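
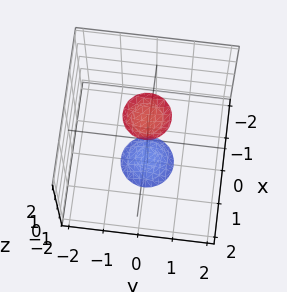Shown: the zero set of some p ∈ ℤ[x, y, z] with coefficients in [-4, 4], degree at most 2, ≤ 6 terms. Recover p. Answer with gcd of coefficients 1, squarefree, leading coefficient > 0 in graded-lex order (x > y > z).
(a) The picture has 2 separate pieces.
(b) Degree: a generic line meets the surface in up to 2 points, so deg p = 2.
(c) Symmetries: every cross-section ⟂ z is a circle, so x, y appear only via x² + y².
(d) Observable constraints: it misses every integer gridline on the x-axis; the surface avoids every integer y-axis point in the box.
(e) These observations pin down the coefficients.

3*x^2 + 3*y^2 - z^2 + 3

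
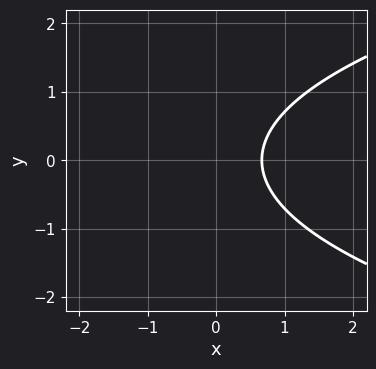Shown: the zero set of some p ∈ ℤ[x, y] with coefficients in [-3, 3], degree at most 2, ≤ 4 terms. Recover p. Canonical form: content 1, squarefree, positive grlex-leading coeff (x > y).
1. deg p = 2.
2. Symmetries: mirror symmetry y ↦ −y ⇒ only even powers of y.
3. Reading off the gridlines: the curve avoids every integer y-axis point in the box.
4. Solving for integer coefficients yields p as stated.

2*y^2 - 3*x + 2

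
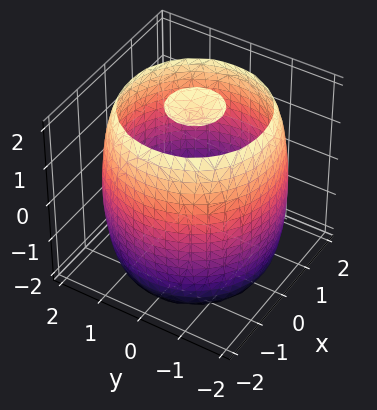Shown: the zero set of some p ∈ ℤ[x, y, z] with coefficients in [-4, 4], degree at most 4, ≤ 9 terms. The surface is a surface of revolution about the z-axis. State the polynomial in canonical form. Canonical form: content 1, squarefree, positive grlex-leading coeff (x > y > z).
I count 3 distinct pieces. They look like related sheets of one shape, so recover p as a whole.
deg p = 4. The shape is more complex than any degree-3 surface.
Symmetries: the surface is invariant under rotation about z: p = q(x² + y², z).
From the axis intercepts and sections: a circular section at z = 0 has radius between 1 and 2.
The integer polynomial consistent with all of this is the stated p.

x^4 + 2*x^2*y^2 + y^4 - 3*x^2 - 3*y^2 + z^2 - 3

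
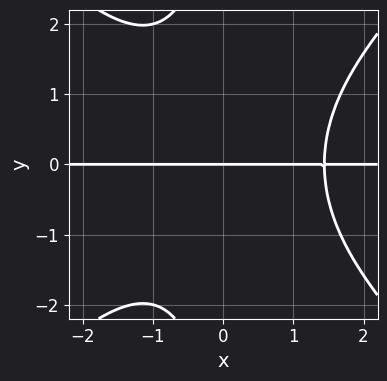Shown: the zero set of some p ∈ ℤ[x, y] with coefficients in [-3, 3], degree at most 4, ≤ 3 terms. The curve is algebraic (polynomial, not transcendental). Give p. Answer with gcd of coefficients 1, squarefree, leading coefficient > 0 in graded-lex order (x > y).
x^3*y - x*y^3 - 3*y

1. Degree: no degree-3 curve has this shape, so deg p = 4.
2. Observable constraints: it meets the y-axis at y = 0 (among the integer gridlines); the visible x-axis segment lies entirely on the curve.
3. These observations pin down the coefficients.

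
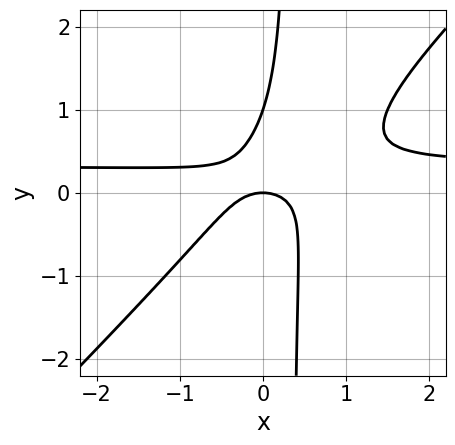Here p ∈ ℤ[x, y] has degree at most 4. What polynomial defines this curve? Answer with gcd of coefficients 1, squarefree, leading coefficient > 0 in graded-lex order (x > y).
First, deg p = 3. A generic line meets the curve in up to 3 points.
Then, against the integer gridlines: among the integer gridlines, it crosses the y-axis at y ∈ {0, 1}; it crosses the x-axis at the gridline x = 0.
Finally, fitting integer coefficients to these (and the overall shape) gives p.

3*x^2*y - 3*x*y^2 - x^2 + y^2 - y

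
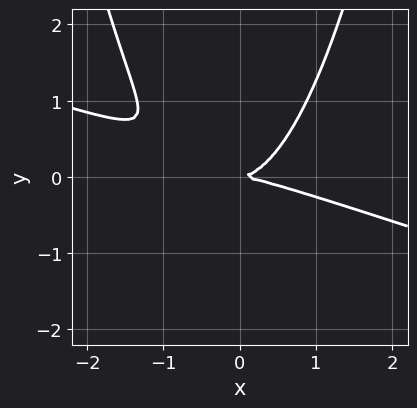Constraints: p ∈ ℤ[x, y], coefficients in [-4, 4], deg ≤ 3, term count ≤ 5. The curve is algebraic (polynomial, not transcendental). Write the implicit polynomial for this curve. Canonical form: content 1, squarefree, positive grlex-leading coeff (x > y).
First, the degree is 3 — no degree-2 curve has this shape.
Next, reading off the gridlines: one y-axis crossing is at y = 0; it meets the x-axis at x = 0 (among the integer gridlines).
Finally, these observations pin down the coefficients.

x^3 + 3*x^2*y - 3*y^2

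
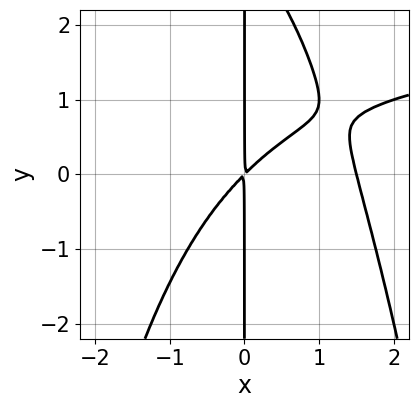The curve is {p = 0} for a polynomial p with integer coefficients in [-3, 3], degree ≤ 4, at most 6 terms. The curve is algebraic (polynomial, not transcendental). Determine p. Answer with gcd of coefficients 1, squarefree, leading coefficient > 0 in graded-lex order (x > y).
x^3*y - 2*x^3 + x*y^2 + 3*x^2 - 3*x*y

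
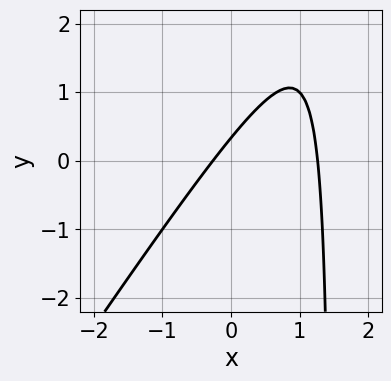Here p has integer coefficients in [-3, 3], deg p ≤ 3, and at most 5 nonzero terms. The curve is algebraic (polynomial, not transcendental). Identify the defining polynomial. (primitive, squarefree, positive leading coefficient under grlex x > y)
3*x^2 - 2*x*y - 3*x + 3*y - 1

deg p = 2.
Solving for integer coefficients yields p as stated.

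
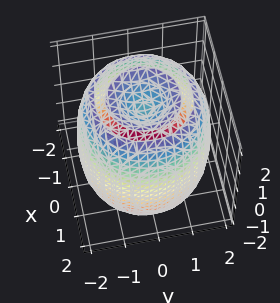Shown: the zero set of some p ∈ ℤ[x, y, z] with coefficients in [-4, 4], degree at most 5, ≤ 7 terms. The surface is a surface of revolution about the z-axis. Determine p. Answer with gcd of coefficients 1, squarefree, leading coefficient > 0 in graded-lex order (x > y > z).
x^4 + 2*x^2*y^2 + y^4 - 3*x^2 - 3*y^2 + z^2 - 2

I count 2 distinct pieces. They look like related sheets of one shape, so recover p as a whole.
deg p = 4. A generic line meets the surface in up to 4 points.
Symmetries: the surface is invariant under rotation about z: p = q(x² + y², z).
From the axis intercepts and sections: a circular section at z = -1 has radius between 1 and 2.
The integer polynomial consistent with all of this is the stated p.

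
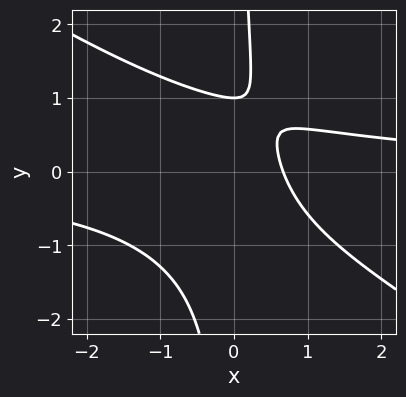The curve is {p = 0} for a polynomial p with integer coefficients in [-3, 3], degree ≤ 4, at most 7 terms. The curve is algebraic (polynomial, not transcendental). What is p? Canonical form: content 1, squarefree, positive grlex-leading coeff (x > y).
2*x^2*y + 3*x*y^2 - 3*x - 2*y + 2

First, deg p = 3. No degree-2 curve has this shape.
Next, from the axis intercepts and sections: one y-axis crossing is at y = 1.
Finally, matching integer coefficients to the picture gives p.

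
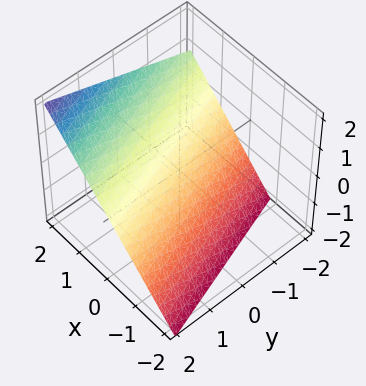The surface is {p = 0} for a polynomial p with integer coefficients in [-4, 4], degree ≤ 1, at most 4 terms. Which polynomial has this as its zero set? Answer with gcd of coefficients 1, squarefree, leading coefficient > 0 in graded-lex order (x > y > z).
3*x + y - 3*z - 2

(a) Degree: every cross-section is a straight line — this is a plane, so deg p = 1.
(b) Checking where it meets the axes: it crosses the y-axis at the gridline y = 2.
(c) Solving for integer coefficients yields p as stated.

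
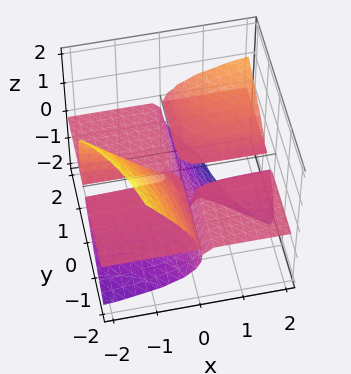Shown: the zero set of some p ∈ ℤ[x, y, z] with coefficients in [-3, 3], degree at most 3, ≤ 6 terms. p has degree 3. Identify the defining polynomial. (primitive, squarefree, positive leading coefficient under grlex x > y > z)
2*x*y*z - 2*x*z^2 - 2*z^3 - z^2

The picture has 2 separate pieces. They look like related sheets of one shape, so recover p as a whole.
Degree: no degree-2 surface has this shape, so deg p = 3.
Observable constraints: every point of the x-axis in the box is on the surface; every point of the y-axis in the box is on the surface.
Together with the visible shape, these determine p as stated.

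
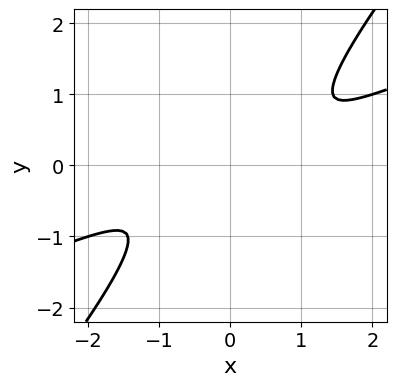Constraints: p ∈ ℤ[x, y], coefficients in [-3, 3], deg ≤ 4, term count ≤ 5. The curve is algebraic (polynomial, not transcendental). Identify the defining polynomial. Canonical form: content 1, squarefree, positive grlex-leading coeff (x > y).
First, the degree is 4 — a generic line meets the curve in up to 4 points.
Finally, putting this together gives p.

x^4 - 2*x^3*y - 3*x*y^3 + 3*y^4 + 3*y^2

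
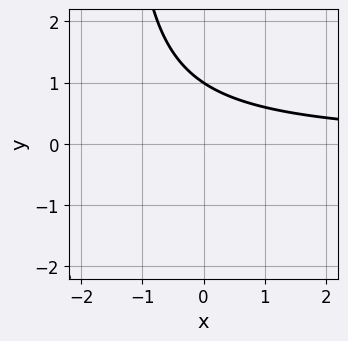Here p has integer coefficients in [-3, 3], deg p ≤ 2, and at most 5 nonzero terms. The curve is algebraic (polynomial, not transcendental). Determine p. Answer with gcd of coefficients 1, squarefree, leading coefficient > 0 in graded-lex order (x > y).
(a) The degree is 2 — the shape is more complex than any degree-1 curve.
(b) Observable constraints: one y-axis crossing is at y = 1; no x-intercept at any integer in the box.
(c) These observations pin down the coefficients.

2*x*y + 3*y - 3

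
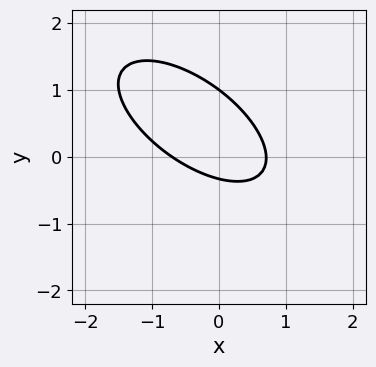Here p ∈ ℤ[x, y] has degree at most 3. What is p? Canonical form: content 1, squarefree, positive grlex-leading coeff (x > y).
(a) The degree is 2 — the shape is more complex than any degree-1 curve.
(b) From the axis intercepts and sections: one y-axis crossing is at y = 1.
(c) The integer polynomial consistent with all of this is the stated p.

2*x^2 + 3*x*y + 3*y^2 - 2*y - 1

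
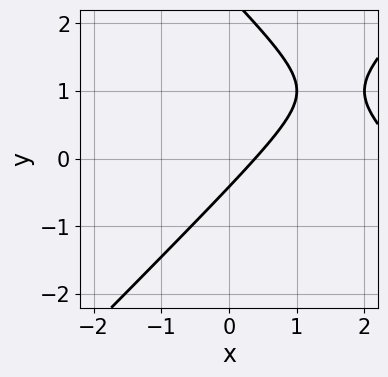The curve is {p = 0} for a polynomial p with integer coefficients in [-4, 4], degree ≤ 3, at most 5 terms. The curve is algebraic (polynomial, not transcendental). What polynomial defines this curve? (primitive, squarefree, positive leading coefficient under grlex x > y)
x^2 - y^2 - 3*x + 2*y + 1

(a) deg p = 2. No degree-1 curve has this shape.
(b) The integer polynomial consistent with all of this is the stated p.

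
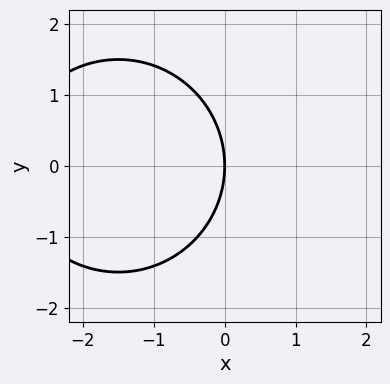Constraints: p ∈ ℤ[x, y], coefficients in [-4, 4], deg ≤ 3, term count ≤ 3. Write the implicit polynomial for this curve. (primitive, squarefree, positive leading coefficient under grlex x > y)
x^2 + y^2 + 3*x

First, deg p = 2. The shape is more complex than any degree-1 curve.
Next, symmetries: mirror symmetry y ↦ −y ⇒ only even powers of y.
Then, from the visible intercepts: one x-axis crossing is at x = 0; it meets the y-axis at y = 0 (among the integer gridlines).
Finally, together with the visible shape, these determine p as stated.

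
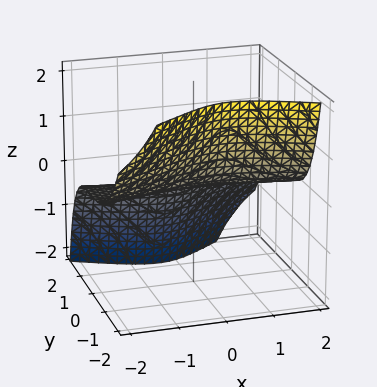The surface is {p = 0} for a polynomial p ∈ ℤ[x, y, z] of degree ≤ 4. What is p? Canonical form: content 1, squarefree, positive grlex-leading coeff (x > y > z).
1. deg p = 3. No degree-2 surface has this shape.
2. Checking where it meets the axes: every point of the x-axis in the box is on the surface; it crosses the z-axis at the gridline z = 0; it crosses the y-axis at the gridline y = 0.
3. Fitting integer coefficients to these (and the overall shape) gives p.

3*x^2*z + 2*x*y*z + 3*y^3 + 3*z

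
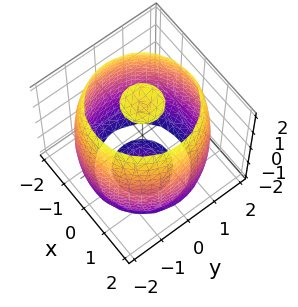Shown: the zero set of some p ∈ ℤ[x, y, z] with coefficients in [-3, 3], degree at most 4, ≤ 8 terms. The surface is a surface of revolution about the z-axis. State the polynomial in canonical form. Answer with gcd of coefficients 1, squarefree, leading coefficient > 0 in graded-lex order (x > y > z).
x^4 + 2*x^2*y^2 + y^4 - 3*x^2 - 3*y^2 + z^2 - 3

1. The picture has 3 separate pieces.
2. The degree is 4 — a generic line meets the surface in up to 4 points.
3. Symmetry: every cross-section ⟂ z is a circle, so x, y appear only via x² + y².
4. Checking where it meets the axes: a circular section at z = 0 has radius between 1 and 2.
5. The integer polynomial consistent with all of this is the stated p.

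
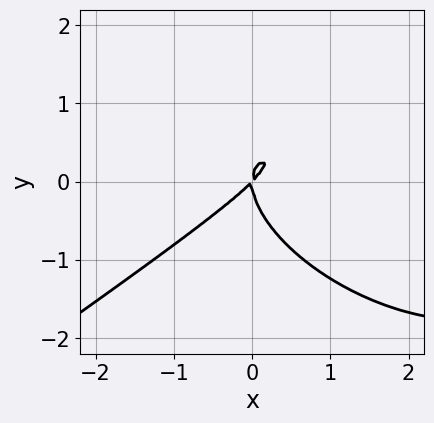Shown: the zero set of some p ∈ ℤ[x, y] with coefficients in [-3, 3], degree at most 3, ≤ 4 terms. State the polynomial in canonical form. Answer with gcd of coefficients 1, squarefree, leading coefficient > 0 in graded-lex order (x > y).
First, degree: a generic line meets the curve in up to 3 points, so deg p = 3.
Next, against the integer gridlines: it meets the x-axis at x = 0 (among the integer gridlines); one y-axis crossing is at y = 0.
Finally, these observations pin down the coefficients.

x^3 - 3*y^3 - 3*x^2 + 3*x*y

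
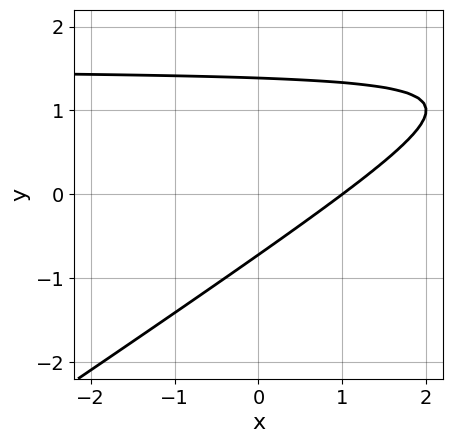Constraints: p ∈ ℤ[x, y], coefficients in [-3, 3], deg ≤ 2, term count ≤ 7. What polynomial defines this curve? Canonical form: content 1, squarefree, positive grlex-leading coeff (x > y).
(a) deg p = 2. The shape is more complex than any degree-1 curve.
(b) Reading off the gridlines: it meets the x-axis at x = 1 (among the integer gridlines).
(c) These observations pin down the coefficients.

2*x*y - 3*y^2 - 3*x + 2*y + 3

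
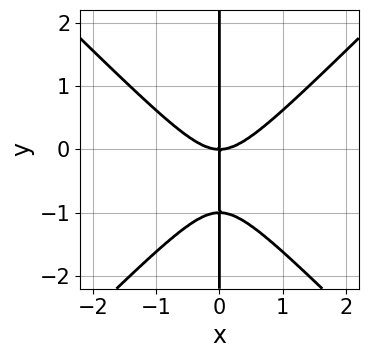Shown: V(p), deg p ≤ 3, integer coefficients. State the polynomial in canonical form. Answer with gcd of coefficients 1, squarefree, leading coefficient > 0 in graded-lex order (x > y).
x^3 - x*y^2 - x*y

Degree: no degree-2 curve has this shape, so deg p = 3.
Observable constraints: the visible y-axis segment lies entirely on the curve; it crosses the x-axis at the gridline x = 0.
The integer polynomial consistent with all of this is the stated p.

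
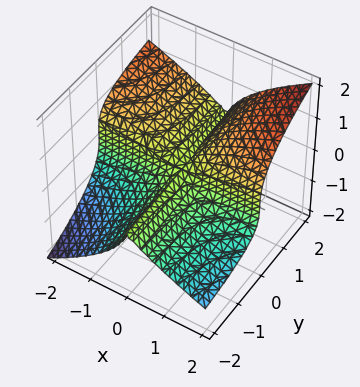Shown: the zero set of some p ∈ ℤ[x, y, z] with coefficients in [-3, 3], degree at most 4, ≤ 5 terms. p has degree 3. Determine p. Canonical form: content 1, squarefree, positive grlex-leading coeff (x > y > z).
x^2*y + x*y*z - 2*z^3

Degree: a generic line meets the surface in up to 3 points, so deg p = 3.
From the visible intercepts: it crosses the z-axis at the gridline z = 0; every point of the x-axis in the box is on the surface; every point of the y-axis in the box is on the surface.
These observations pin down the coefficients.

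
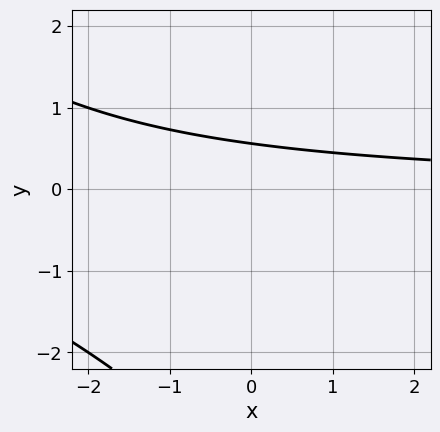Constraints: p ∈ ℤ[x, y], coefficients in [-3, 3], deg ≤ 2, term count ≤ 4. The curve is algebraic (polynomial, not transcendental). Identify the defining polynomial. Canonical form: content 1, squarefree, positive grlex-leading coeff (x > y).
First, deg p = 2. No degree-1 curve has this shape.
Next, against the integer gridlines: no x-intercept at any integer in the box.
Finally, together with the visible shape, these determine p as stated.

x*y + y^2 + 3*y - 2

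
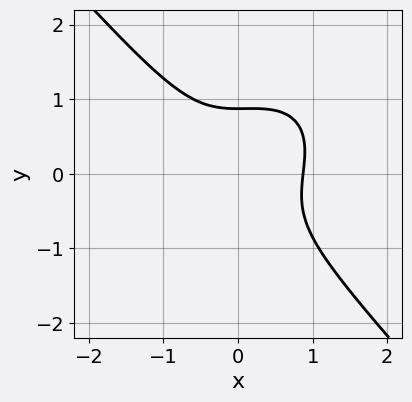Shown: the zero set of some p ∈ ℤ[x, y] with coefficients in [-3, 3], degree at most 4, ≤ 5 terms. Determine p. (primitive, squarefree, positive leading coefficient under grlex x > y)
3*x^3 - x^2*y + 3*y^3 - 2

(a) The degree is 3 — the shape is more complex than any degree-2 curve.
(b) Matching integer coefficients to the picture gives p.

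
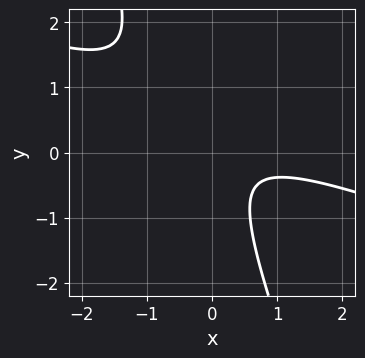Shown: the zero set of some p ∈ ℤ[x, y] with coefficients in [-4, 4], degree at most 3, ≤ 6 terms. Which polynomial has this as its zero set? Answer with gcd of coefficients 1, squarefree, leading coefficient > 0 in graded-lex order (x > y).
First, deg p = 2.
Next, from the visible intercepts: no x-intercept at any integer in the box; no y-intercept at any integer in the box.
Finally, fitting integer coefficients to these (and the overall shape) gives p.

x^2 + 3*x*y + y^2 - x + 1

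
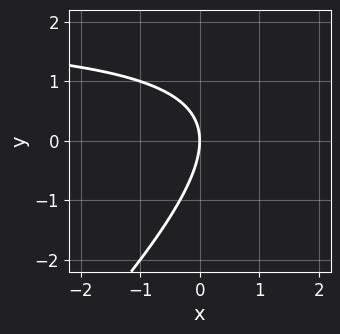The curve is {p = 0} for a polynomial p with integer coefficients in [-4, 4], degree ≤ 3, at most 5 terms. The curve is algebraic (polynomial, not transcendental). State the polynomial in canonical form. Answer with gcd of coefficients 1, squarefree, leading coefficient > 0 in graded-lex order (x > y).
x*y - y^2 - 2*x

Degree: the shape is more complex than any degree-1 curve, so deg p = 2.
Reading off the gridlines: it meets the y-axis at y = 0 (among the integer gridlines); it meets the x-axis at x = 0 (among the integer gridlines).
These observations pin down the coefficients.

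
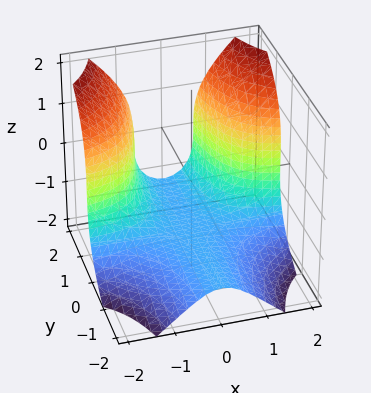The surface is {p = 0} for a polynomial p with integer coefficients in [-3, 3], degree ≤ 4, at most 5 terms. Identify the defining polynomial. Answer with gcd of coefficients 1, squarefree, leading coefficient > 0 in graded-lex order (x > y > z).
2*x^2*y - z^3 - 2

First, deg p = 3. A generic line meets the surface in up to 3 points.
Next, reading off the gridlines: it misses every integer gridline on the x-axis; no y-intercept at any integer in the box.
Finally, the integer polynomial consistent with all of this is the stated p.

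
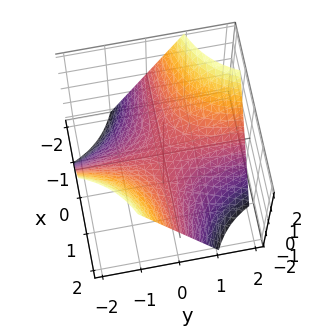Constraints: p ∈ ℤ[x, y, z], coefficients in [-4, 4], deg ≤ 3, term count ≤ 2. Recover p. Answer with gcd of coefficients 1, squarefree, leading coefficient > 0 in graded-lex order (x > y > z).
The degree is 2 — a hyperbolic paraboloid; a quadric.
From the visible intercepts: every point of the y-axis in the box is on the surface; every point of the x-axis in the box is on the surface; it meets the z-axis at z = 0 (among the integer gridlines).
The integer polynomial consistent with all of this is the stated p.

x*y + z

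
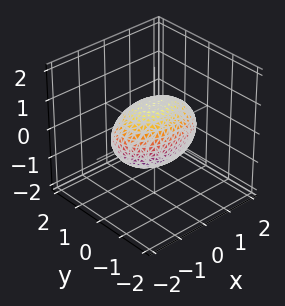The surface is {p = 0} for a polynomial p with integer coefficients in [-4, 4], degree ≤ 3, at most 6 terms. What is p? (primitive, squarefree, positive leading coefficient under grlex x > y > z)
x^2 + 2*y^2 + 2*z^2 - 2

1. The degree is 2 — bounded and convex; a quadric.
2. Symmetries: it's symmetric under z → −z, forcing even powers of z; mirror symmetry x ↦ −x ⇒ only even powers of x; it's symmetric under y → −y, forcing even powers of y.
3. From the axis intercepts and sections: the z-axis gridline crossings are at z ∈ {-1, 1}; among the integer gridlines, it crosses the y-axis at y ∈ {-1, 1}.
4. Matching integer coefficients to the picture gives p.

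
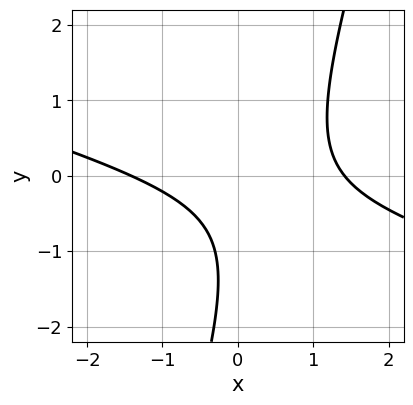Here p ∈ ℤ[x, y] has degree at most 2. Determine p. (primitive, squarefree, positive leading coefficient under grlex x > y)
x^2 + 3*x*y - y^2 - 2*y - 2

First, degree: no degree-1 curve has this shape, so deg p = 2.
Then, against the integer gridlines: the curve avoids every integer y-axis point in the box.
Finally, the integer polynomial consistent with all of this is the stated p.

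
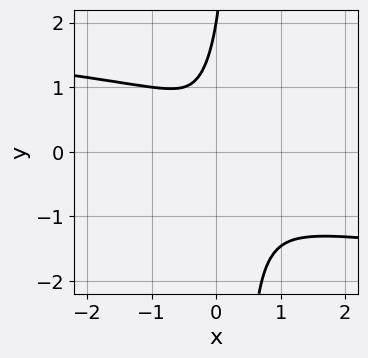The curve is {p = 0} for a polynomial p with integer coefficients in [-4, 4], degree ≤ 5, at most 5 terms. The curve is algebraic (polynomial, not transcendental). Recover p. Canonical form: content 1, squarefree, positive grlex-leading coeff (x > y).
3*x*y^3 - y^3 + 2*x^2 + 2*y^2

deg p = 4.
Checking where it meets the axes: it meets the y-axis at y = 2 (among the integer gridlines).
Fitting integer coefficients to these (and the overall shape) gives p.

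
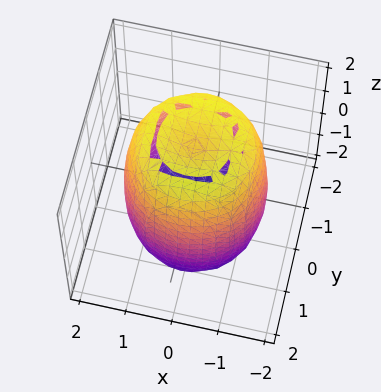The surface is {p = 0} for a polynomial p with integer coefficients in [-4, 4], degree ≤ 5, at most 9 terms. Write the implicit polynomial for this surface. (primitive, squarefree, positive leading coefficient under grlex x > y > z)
2*x^4 + 4*x^2*y^2 + 2*y^4 - 3*x^2 - 3*y^2 + z^2 - 3

deg p = 4. A generic line meets the surface in up to 4 points.
Symmetries: rotational symmetry about the z-axis ⇒ p depends on x, y only through x² + y².
Reading off the gridlines: a circular section at z = -2 has radius between 0 and 1.
Together with the visible shape, these determine p as stated.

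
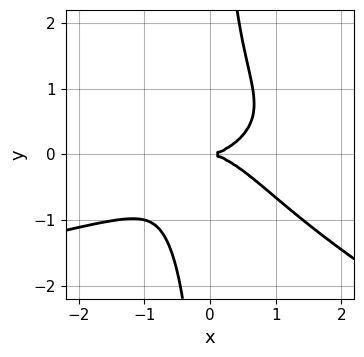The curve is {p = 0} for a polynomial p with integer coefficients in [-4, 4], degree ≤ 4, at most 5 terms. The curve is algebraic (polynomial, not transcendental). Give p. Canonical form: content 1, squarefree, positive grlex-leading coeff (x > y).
deg p = 4.
Checking where it meets the axes: it crosses the y-axis at the gridline y = 0; it meets the x-axis at x = 0 (among the integer gridlines).
Matching integer coefficients to the picture gives p.

x^2*y^2 + 2*x*y^3 + x^3 - 2*y^2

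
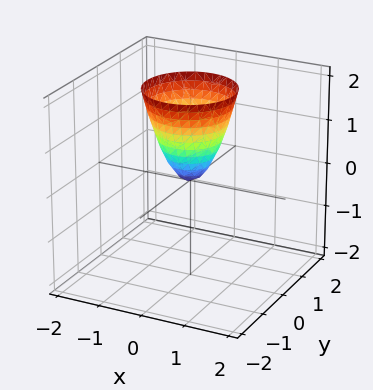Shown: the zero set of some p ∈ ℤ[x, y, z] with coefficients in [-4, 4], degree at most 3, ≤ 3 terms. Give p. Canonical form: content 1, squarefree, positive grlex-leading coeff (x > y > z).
2*x^2 + 2*y^2 - z

1. Degree: a paraboloid; a quadric, so deg p = 2.
2. By symmetry, every cross-section ⟂ z is a circle, so x, y appear only via x² + y².
3. From the visible intercepts: one x-axis crossing is at x = 0; a circular section at z = 2 has radius exactly 1; one y-axis crossing is at y = 0; one z-axis crossing is at z = 0.
4. The integer polynomial consistent with all of this is the stated p.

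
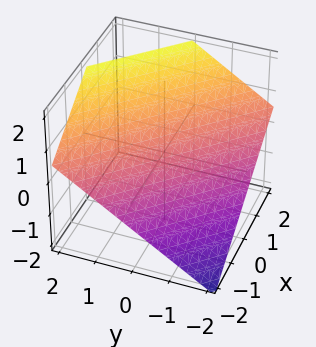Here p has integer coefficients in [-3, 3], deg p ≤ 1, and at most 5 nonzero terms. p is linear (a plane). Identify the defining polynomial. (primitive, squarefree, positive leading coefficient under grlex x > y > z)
1. deg p = 1.
2. Checking where it meets the axes: it crosses the x-axis at the gridline x = -1; it crosses the y-axis at the gridline y = -1.
3. Matching integer coefficients to the picture gives p.

2*x + 2*y - 3*z + 2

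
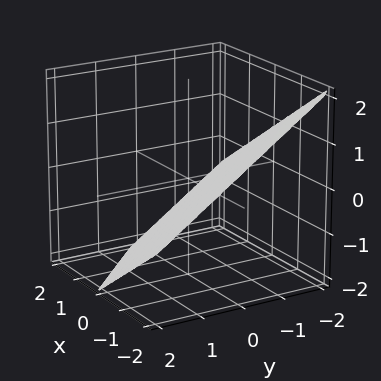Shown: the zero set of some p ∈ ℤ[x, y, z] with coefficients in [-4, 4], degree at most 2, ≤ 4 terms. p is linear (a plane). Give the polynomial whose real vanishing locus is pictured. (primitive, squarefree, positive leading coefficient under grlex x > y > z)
2*x + 2*y + 3*z + 2

First, degree: every cross-section is a straight line — this is a plane, so deg p = 1.
Then, from the visible intercepts: one y-axis crossing is at y = -1; it meets the x-axis at x = -1 (among the integer gridlines).
Finally, matching integer coefficients to the picture gives p.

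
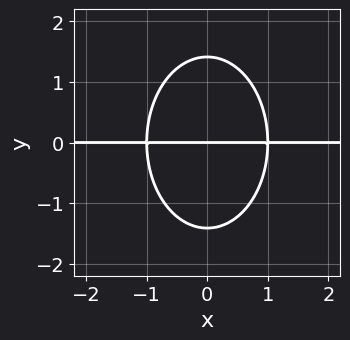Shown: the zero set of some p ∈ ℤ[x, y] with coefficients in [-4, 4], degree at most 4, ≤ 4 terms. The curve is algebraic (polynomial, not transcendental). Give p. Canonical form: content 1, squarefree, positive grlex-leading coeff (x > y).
2*x^2*y + y^3 - 2*y

Degree: the shape is more complex than any degree-2 curve, so deg p = 3.
Symmetries: mirror symmetry x ↦ −x ⇒ only even powers of x.
Checking where it meets the axes: the visible x-axis segment lies entirely on the curve; it crosses the y-axis at the gridline y = 0.
Assembling these constraints gives the stated polynomial.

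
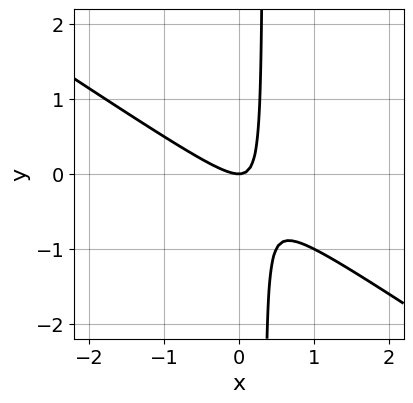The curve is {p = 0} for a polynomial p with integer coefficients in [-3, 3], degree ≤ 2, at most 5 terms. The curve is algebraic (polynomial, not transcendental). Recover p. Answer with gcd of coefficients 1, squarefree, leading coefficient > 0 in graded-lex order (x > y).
First, deg p = 2.
Next, from the visible intercepts: it crosses the y-axis at the gridline y = 0; it meets the x-axis at x = 0 (among the integer gridlines).
Finally, fitting integer coefficients to these (and the overall shape) gives p.

2*x^2 + 3*x*y - y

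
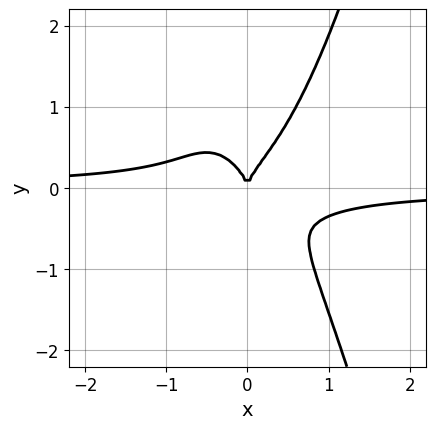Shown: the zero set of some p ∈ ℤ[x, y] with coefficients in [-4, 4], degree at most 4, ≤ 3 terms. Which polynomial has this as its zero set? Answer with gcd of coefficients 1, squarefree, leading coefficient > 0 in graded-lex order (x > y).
The degree is 4 — a generic line meets the curve in up to 4 points.
Against the integer gridlines: it crosses the x-axis at the gridline x = 0; it crosses the y-axis at the gridline y = 0.
These observations pin down the coefficients.

3*x^3*y - y^3 + x^2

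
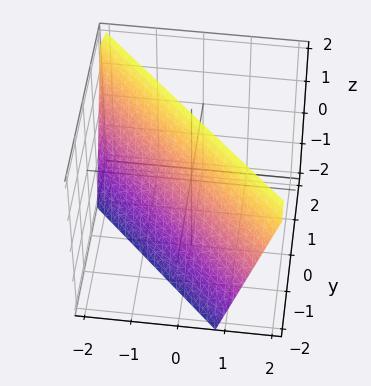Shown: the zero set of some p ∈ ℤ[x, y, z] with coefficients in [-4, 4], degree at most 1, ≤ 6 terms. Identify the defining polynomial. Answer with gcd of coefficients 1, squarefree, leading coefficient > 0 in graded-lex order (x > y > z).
1. The degree is 1 — every cross-section is a straight line — this is a plane.
2. Reading off the gridlines: it meets the z-axis at z = 2 (among the integer gridlines).
3. Assembling these constraints gives the stated polynomial.

3*x + 3*y - z + 2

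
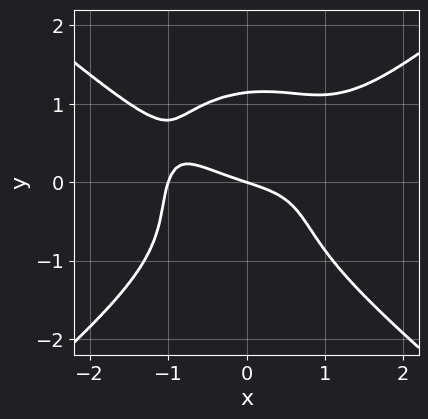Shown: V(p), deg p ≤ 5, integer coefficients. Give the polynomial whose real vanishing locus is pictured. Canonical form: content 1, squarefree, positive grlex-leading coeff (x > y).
x^4 - 2*y^4 - 2*x^2*y + x + 3*y

1. Degree: no degree-3 curve has this shape, so deg p = 4.
2. Against the integer gridlines: one y-axis crossing is at y = 0; among the integer gridlines, it crosses the x-axis at x ∈ {-1, 0}.
3. The integer polynomial consistent with all of this is the stated p.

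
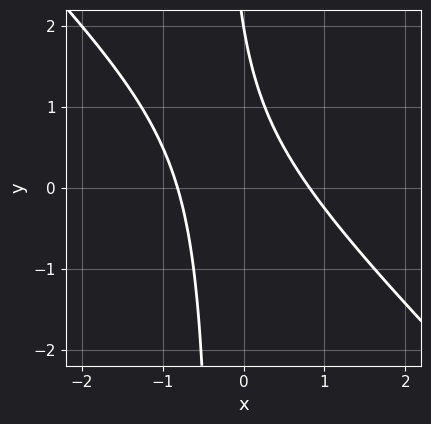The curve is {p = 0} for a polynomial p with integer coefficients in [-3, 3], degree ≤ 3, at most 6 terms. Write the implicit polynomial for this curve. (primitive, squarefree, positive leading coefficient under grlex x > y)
(a) The degree is 2 — a generic line meets the curve in up to 2 points.
(b) From the visible intercepts: one y-axis crossing is at y = 2.
(c) Putting this together gives p.

3*x^2 + 3*x*y + y - 2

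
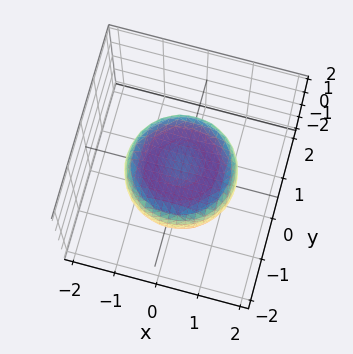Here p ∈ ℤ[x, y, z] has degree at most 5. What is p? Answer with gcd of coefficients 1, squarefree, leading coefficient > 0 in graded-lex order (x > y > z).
x^4 + 2*x^2*y^2 + y^4 - x^2 - y^2 + 2*z^2 - 1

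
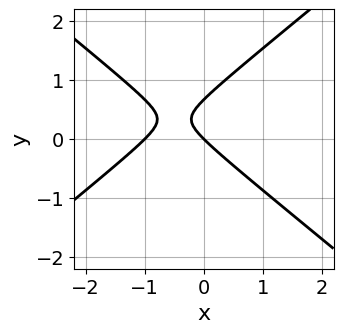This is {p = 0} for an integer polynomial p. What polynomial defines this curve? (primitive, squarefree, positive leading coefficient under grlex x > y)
2*x^2 - 3*y^2 + 2*x + 2*y

Degree: a generic line meets the curve in up to 2 points, so deg p = 2.
Checking where it meets the axes: among the integer gridlines, it crosses the x-axis at x ∈ {-1, 0}; one y-axis crossing is at y = 0.
Solving for integer coefficients yields p as stated.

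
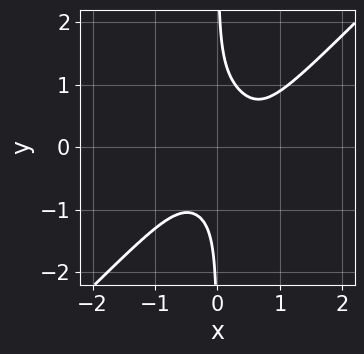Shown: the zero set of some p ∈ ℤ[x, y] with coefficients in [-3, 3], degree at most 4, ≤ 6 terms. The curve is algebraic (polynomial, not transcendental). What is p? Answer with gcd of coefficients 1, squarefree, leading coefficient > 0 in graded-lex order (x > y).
The degree is 4 — no degree-3 curve has this shape.
Checking where it meets the axes: it misses every integer gridline on the y-axis; no x-intercept at any integer in the box.
Assembling these constraints gives the stated polynomial.

3*x^4 - 3*x*y^3 - 2*x^2*y + 1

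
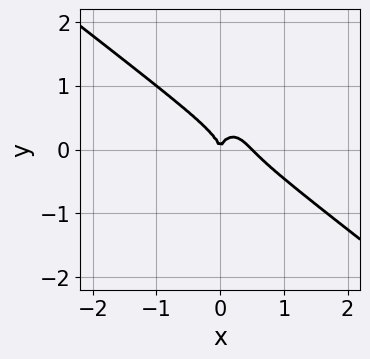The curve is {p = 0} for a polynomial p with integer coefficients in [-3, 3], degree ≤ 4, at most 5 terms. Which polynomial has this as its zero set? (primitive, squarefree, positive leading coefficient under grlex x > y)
(a) Degree: the shape is more complex than any degree-2 curve, so deg p = 3.
(b) From the visible intercepts: it crosses the x-axis at the gridline x = 0; it crosses the y-axis at the gridline y = 0.
(c) Putting this together gives p.

2*x^3 + 2*x^2*y + y^3 - x^2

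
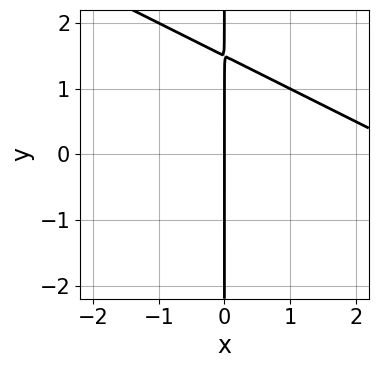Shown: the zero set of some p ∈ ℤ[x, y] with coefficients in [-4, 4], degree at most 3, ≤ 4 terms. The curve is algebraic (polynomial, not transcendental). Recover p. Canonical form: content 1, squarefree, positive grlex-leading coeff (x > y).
First, the degree is 2 — no degree-1 curve has this shape.
Then, from the axis intercepts and sections: it meets the x-axis at x = 0 (among the integer gridlines); every point of the y-axis in the box is on the curve.
Finally, these observations pin down the coefficients.

x^2 + 2*x*y - 3*x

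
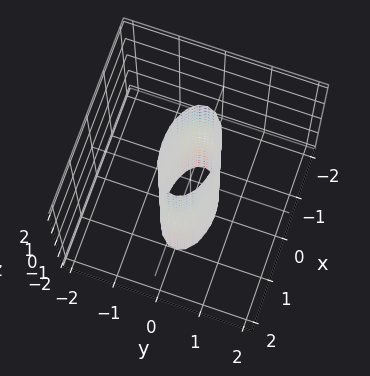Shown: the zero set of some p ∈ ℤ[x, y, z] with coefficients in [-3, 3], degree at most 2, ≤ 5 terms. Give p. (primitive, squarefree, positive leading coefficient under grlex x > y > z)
x^2 + 3*y^2 - 1

First, the degree is 2 — a cylinder; a quadric.
Next, symmetries: the x ↦ −x reflection is a symmetry, so x appears only in even powers; it's symmetric under y → −y, forcing even powers of y; the z ↦ −z reflection is a symmetry, so z appears only in even powers.
Then, from the visible intercepts: the x-axis gridline crossings are at x ∈ {-1, 1}; no z-intercept at any integer in the box.
Finally, the integer polynomial consistent with all of this is the stated p.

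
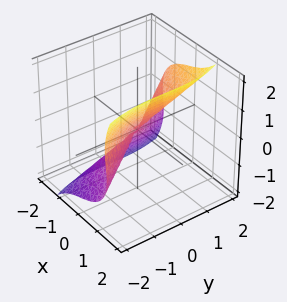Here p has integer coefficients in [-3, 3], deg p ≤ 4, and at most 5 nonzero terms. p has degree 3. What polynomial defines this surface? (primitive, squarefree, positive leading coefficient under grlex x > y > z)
(a) The degree is 3 — no degree-2 surface has this shape.
(b) Observable constraints: it crosses the z-axis at the gridline z = 0; one y-axis crossing is at y = 0; it crosses the x-axis at the gridline x = 0.
(c) Fitting integer coefficients to these (and the overall shape) gives p.

3*x^3 + 3*x*z^2 + y^3 - 3*z^3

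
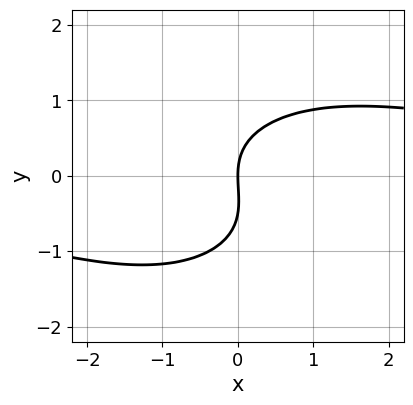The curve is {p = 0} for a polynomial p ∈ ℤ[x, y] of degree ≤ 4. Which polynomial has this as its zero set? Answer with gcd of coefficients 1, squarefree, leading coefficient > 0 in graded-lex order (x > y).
First, the degree is 3 — no degree-2 curve has this shape.
Next, reading off the gridlines: one x-axis crossing is at x = 0; it crosses the y-axis at the gridline y = 0.
Finally, solving for integer coefficients yields p as stated.

x^2*y + 2*y^3 + y^2 - 3*x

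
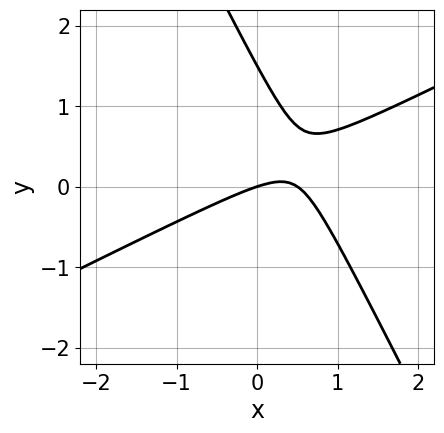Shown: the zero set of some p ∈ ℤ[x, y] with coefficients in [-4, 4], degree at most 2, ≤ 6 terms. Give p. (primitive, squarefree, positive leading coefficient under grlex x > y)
2*x^2 - 3*x*y - 2*y^2 - x + 3*y

deg p = 2.
Reading off the gridlines: one x-axis crossing is at x = 0; it meets the y-axis at y = 0 (among the integer gridlines).
Fitting integer coefficients to these (and the overall shape) gives p.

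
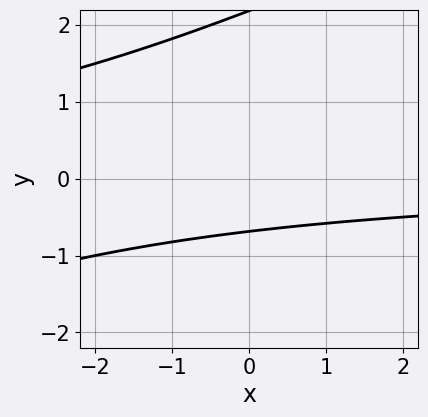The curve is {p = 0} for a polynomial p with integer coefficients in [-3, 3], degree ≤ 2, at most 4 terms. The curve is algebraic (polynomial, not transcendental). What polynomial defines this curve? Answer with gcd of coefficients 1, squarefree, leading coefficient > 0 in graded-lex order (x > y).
Degree: a generic line meets the curve in up to 2 points, so deg p = 2.
From the axis intercepts and sections: no x-intercept at any integer in the box.
Solving for integer coefficients yields p as stated.

x*y - 2*y^2 + 3*y + 3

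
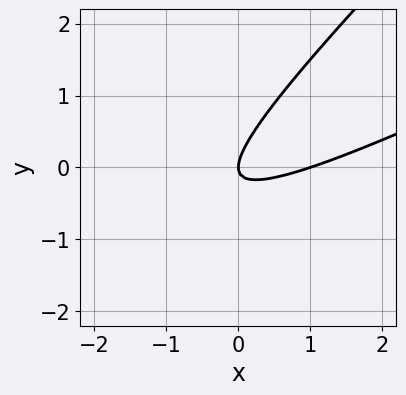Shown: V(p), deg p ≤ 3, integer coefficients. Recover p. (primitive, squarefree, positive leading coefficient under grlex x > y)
1. The degree is 2 — a generic line meets the curve in up to 2 points.
2. From the axis intercepts and sections: among the integer gridlines, it crosses the x-axis at x ∈ {0, 1}; it meets the y-axis at y = 0 (among the integer gridlines).
3. Matching integer coefficients to the picture gives p.

x^2 - 3*x*y + 2*y^2 - x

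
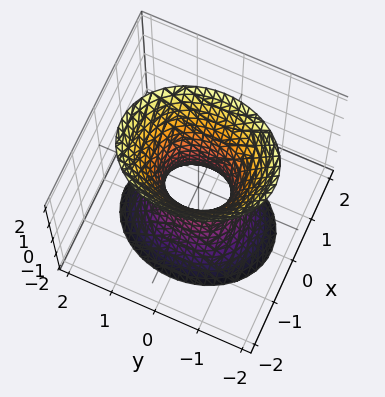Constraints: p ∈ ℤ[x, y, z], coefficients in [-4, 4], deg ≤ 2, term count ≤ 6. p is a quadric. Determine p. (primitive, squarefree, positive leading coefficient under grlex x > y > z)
3*x^2 + 2*y^2 - z^2 - 1

deg p = 2. One connected sheet with a waist; a quadric.
Symmetries: it's symmetric under z → −z, forcing even powers of z; it's symmetric under y → −y, forcing even powers of y; it's symmetric under x → −x, forcing even powers of x.
Observable constraints: the surface avoids every integer z-axis point in the box.
Together with the visible shape, these determine p as stated.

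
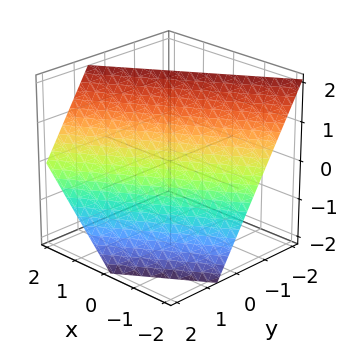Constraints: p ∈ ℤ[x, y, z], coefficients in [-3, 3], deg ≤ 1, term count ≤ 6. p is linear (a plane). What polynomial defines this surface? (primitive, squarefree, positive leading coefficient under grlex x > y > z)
(a) The degree is 1 — every cross-section is a straight line — this is a plane.
(b) Against the integer gridlines: it meets the z-axis at z = 1 (among the integer gridlines); it crosses the x-axis at the gridline x = -1.
(c) These observations pin down the coefficients.

2*x - 3*y - 2*z + 2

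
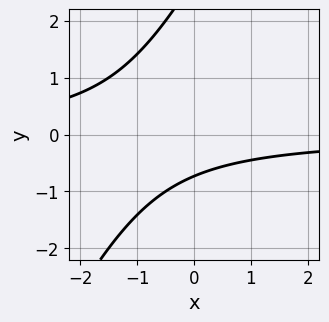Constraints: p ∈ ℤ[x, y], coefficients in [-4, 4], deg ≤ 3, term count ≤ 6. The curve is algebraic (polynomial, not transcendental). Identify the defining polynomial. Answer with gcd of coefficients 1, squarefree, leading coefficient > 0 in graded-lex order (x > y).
2*x*y - y^2 + 2*y + 2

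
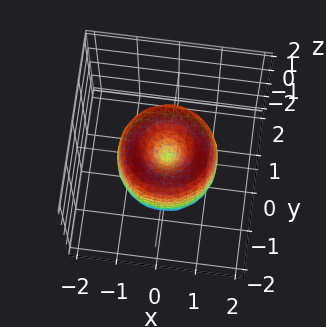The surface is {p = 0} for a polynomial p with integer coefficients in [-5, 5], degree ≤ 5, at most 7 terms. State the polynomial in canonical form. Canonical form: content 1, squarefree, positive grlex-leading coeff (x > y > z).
2*x^4 + 4*x^2*y^2 + 2*y^4 - 3*x^2 - 3*y^2 + z^2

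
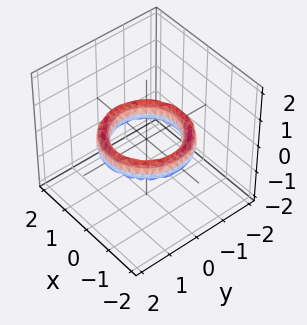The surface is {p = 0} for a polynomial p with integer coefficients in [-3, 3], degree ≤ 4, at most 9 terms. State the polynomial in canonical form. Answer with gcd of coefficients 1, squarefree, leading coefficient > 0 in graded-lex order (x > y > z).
1. deg p = 4. No degree-3 surface has this shape.
2. By symmetry, the z-axis is an axis of rotation, so x and y enter only as x² + y².
3. Against the integer gridlines: a circular section at z = 0 has radius exactly 1; among the integer gridlines, it crosses the x-axis at x ∈ {-1, 1}; the surface avoids every integer z-axis point in the box.
4. Matching integer coefficients to the picture gives p. Check: (0, 1, 0) on the y-axis lies on the surface, and p(0, 1, 0) = 0. ✓

x^4 + 2*x^2*y^2 + y^4 - 3*x^2 - 3*y^2 + 2*z^2 + 2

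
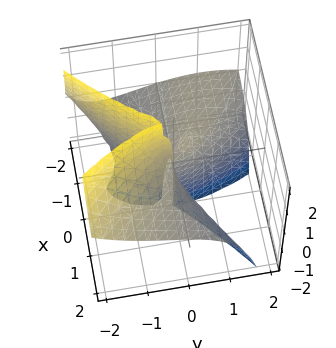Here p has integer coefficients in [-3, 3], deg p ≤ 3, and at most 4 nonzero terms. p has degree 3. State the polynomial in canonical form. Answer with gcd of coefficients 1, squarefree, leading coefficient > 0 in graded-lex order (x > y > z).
The degree is 3 — no degree-2 surface has this shape.
From the axis intercepts and sections: the visible x-axis segment lies entirely on the surface; it crosses the y-axis at the gridline y = 0; every point of the z-axis in the box is on the surface.
Matching integer coefficients to the picture gives p.

3*x^2*z - 2*x*y*z + y^3 + 2*x*y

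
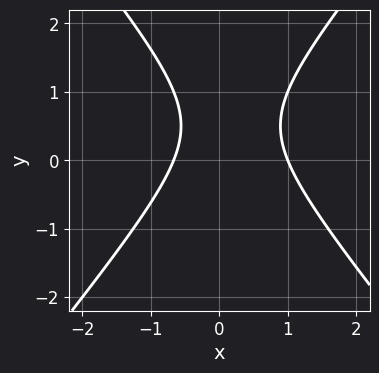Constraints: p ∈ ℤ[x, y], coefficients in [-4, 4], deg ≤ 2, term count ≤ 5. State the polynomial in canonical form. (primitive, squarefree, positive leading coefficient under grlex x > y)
3*x^2 - 2*y^2 - x + 2*y - 2

First, degree: no degree-1 curve has this shape, so deg p = 2.
Then, reading off the gridlines: one x-axis crossing is at x = 1; it misses every integer gridline on the y-axis.
Finally, assembling these constraints gives the stated polynomial.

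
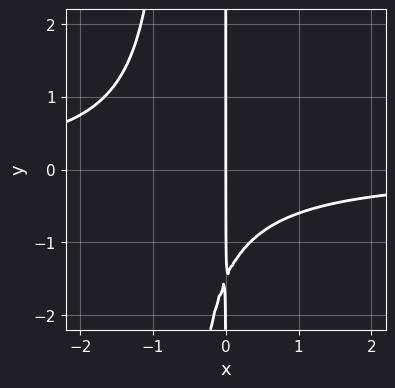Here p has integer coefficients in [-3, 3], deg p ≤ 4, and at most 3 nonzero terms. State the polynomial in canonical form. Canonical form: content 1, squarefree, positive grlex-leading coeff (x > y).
3*x^2*y + 2*x*y + 3*x

Degree: a generic line meets the curve in up to 3 points, so deg p = 3.
Checking where it meets the axes: one x-axis crossing is at x = 0; every point of the y-axis in the box is on the curve.
Solving for integer coefficients yields p as stated.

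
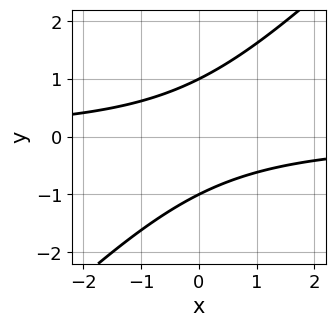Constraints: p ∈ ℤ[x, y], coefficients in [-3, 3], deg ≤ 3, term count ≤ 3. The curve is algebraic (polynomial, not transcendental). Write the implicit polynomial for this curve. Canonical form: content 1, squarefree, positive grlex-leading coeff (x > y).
x*y - y^2 + 1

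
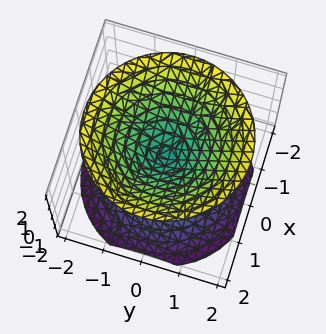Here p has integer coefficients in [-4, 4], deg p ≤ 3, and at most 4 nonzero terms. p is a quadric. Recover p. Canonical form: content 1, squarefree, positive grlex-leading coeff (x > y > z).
x^2 + y^2 - z^2

(a) The picture has 2 separate pieces.
(b) Degree: a double cone through the origin; a quadric, so deg p = 2.
(c) Symmetries: mirror symmetry z ↦ −z ⇒ only even powers of z; every cross-section ⟂ z is a circle, so x, y appear only via x² + y².
(d) Observable constraints: it meets the z-axis at z = 0 (among the integer gridlines); one x-axis crossing is at x = 0; one y-axis crossing is at y = 0; a circular section at z = 1 has radius exactly 1.
(e) These observations pin down the coefficients.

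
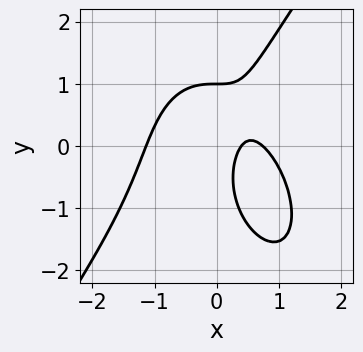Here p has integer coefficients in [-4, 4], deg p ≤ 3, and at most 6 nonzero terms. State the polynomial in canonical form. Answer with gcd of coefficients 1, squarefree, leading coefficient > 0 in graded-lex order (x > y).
3*x^3 - y^3 + 3*x*y - 3*x + 1

First, degree: the shape is more complex than any degree-2 curve, so deg p = 3.
Next, from the visible intercepts: it meets the y-axis at y = 1 (among the integer gridlines).
Finally, assembling these constraints gives the stated polynomial.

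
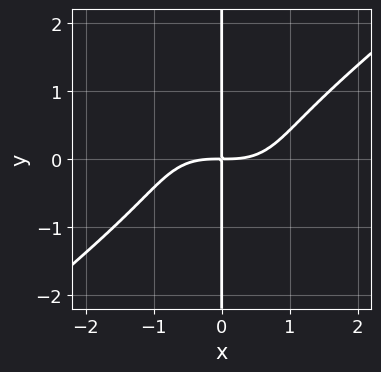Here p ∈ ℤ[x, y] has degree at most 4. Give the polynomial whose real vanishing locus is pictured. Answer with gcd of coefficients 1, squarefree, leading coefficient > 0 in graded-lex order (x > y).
x^4 - 2*x*y^3 - 2*x*y

(a) The degree is 4 — no degree-3 curve has this shape.
(b) Observable constraints: the visible y-axis segment lies entirely on the curve.
(c) The integer polynomial consistent with all of this is the stated p.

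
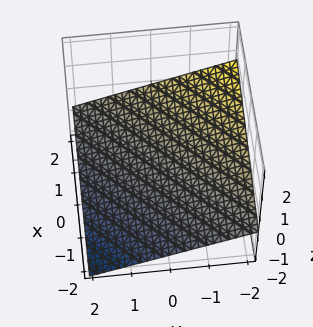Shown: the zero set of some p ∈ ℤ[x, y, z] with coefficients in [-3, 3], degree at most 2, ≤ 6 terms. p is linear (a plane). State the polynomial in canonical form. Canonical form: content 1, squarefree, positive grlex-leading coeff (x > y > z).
First, deg p = 1. Every cross-section is a straight line — this is a plane.
Then, from the axis intercepts and sections: it meets the y-axis at y = -2 (among the integer gridlines); it crosses the x-axis at the gridline x = 2.
Finally, solving for integer coefficients yields p as stated.

x - y - 3*z - 2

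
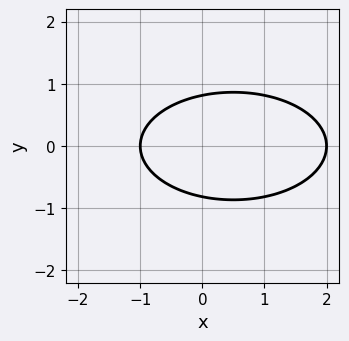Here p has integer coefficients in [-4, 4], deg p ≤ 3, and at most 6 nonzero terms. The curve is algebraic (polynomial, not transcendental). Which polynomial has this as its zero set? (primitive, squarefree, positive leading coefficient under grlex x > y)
deg p = 2.
Symmetries: the y ↦ −y reflection is a symmetry, so y appears only in even powers.
Against the integer gridlines: the x-axis gridline crossings are at x ∈ {-1, 2}.
The integer polynomial consistent with all of this is the stated p.

x^2 + 3*y^2 - x - 2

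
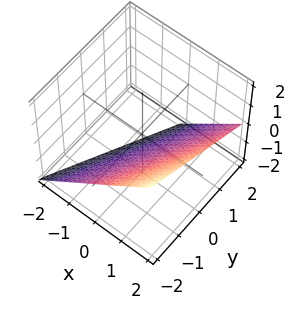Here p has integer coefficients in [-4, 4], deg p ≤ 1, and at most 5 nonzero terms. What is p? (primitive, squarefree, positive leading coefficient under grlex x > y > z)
2*x - y - 2*z - 2

First, the degree is 1 — the surface is flat (a plane).
Then, observable constraints: it crosses the z-axis at the gridline z = -1; it meets the x-axis at x = 1 (among the integer gridlines); it meets the y-axis at y = -2 (among the integer gridlines).
Finally, the integer polynomial consistent with all of this is the stated p.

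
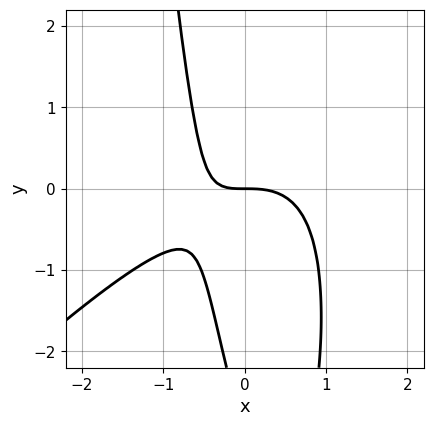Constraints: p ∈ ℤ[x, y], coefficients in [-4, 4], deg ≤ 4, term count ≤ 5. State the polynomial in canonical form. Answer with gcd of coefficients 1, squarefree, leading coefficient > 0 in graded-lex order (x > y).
3*x^3 - 3*x^2*y + 3*x*y + y^2 + 3*y

First, deg p = 3.
Next, from the visible intercepts: one y-axis crossing is at y = 0; it meets the x-axis at x = 0 (among the integer gridlines).
Finally, matching integer coefficients to the picture gives p.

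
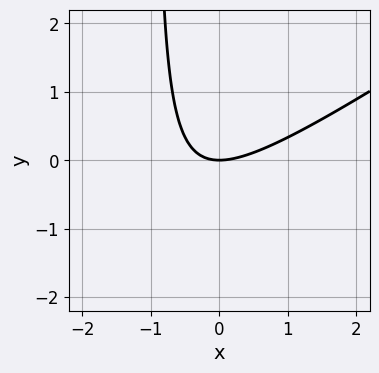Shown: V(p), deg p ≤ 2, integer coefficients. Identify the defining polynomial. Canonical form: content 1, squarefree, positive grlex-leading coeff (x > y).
1. Degree: no degree-1 curve has this shape, so deg p = 2.
2. Reading off the gridlines: it meets the x-axis at x = 0 (among the integer gridlines); it meets the y-axis at y = 0 (among the integer gridlines).
3. The integer polynomial consistent with all of this is the stated p.

2*x^2 - 3*x*y - 3*y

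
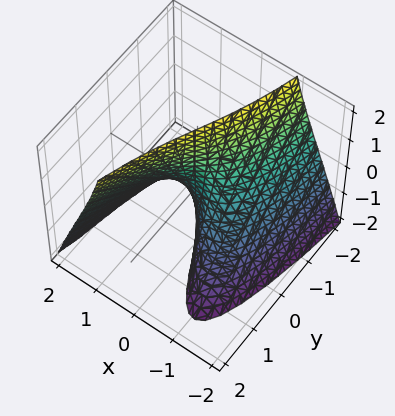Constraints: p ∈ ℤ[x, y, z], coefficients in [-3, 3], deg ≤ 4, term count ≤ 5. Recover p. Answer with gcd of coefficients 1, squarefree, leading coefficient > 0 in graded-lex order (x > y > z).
2*x^3 + 3*x*z - 3*y

(a) The degree is 3 — the shape is more complex than any degree-2 surface.
(b) Against the integer gridlines: every point of the z-axis in the box is on the surface; one x-axis crossing is at x = 0; it crosses the y-axis at the gridline y = 0.
(c) Fitting integer coefficients to these (and the overall shape) gives p.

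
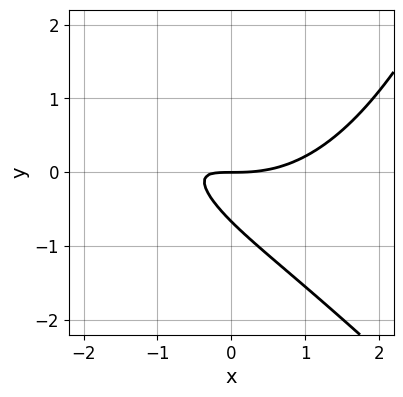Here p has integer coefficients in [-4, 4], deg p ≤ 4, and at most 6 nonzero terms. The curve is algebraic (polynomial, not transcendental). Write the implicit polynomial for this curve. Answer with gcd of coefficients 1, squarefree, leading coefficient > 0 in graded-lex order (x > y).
x^3 + x^2*y - 3*x*y - 3*y^2 - 2*y

1. deg p = 3.
2. Observable constraints: it meets the x-axis at x = 0 (among the integer gridlines); it meets the y-axis at y = 0 (among the integer gridlines).
3. Putting this together gives p.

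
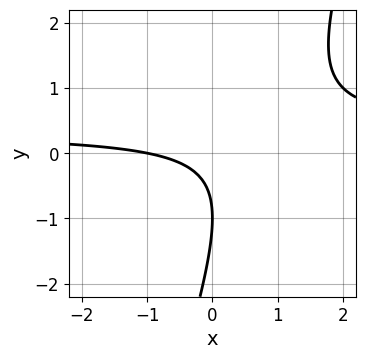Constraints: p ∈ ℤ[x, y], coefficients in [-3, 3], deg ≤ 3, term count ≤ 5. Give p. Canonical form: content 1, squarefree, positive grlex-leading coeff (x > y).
deg p = 2. No degree-1 curve has this shape.
Observable constraints: it meets the y-axis at y = -1 (among the integer gridlines); one x-axis crossing is at x = -1.
Matching integer coefficients to the picture gives p.

3*x*y - y^2 - x - 2*y - 1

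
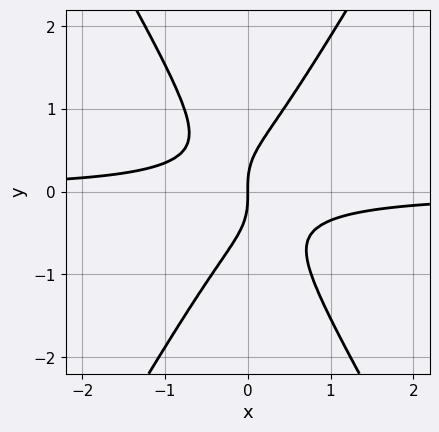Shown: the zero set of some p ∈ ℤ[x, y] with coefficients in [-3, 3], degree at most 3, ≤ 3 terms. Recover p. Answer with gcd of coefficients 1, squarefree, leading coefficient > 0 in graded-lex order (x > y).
3*x^2*y - y^3 + x

(a) Degree: no degree-2 curve has this shape, so deg p = 3.
(b) From the axis intercepts and sections: one y-axis crossing is at y = 0; one x-axis crossing is at x = 0.
(c) Together with the visible shape, these determine p as stated.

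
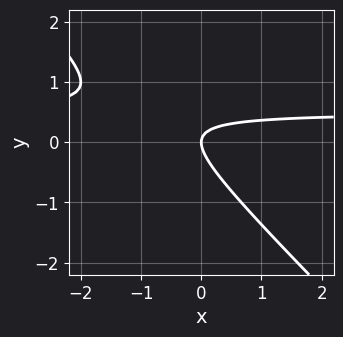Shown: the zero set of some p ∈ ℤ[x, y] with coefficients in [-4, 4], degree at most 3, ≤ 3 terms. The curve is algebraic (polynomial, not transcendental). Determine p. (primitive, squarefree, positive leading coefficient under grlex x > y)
2*x*y + 2*y^2 - x

(a) Degree: the shape is more complex than any degree-1 curve, so deg p = 2.
(b) From the axis intercepts and sections: it crosses the x-axis at the gridline x = 0; one y-axis crossing is at y = 0.
(c) These observations pin down the coefficients.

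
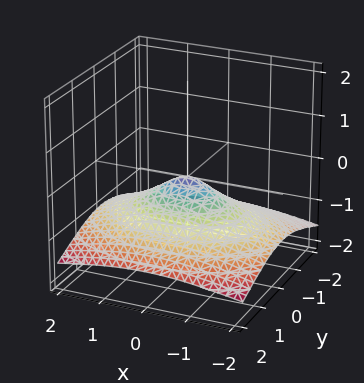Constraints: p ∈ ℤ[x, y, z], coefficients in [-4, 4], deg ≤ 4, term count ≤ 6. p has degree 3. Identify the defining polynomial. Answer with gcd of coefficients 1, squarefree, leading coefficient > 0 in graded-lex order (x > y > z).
3*z^3 + x^2 + 2*y^2 + z

First, deg p = 3. No degree-2 surface has this shape.
Then, reading off the gridlines: it crosses the y-axis at the gridline y = 0; it meets the x-axis at x = 0 (among the integer gridlines); it crosses the z-axis at the gridline z = 0.
Finally, fitting integer coefficients to these (and the overall shape) gives p.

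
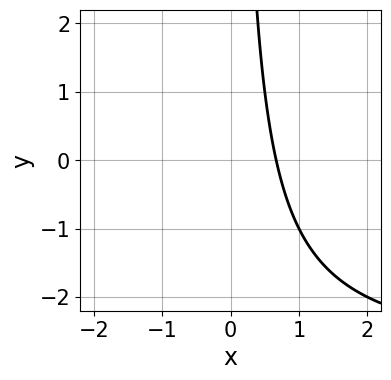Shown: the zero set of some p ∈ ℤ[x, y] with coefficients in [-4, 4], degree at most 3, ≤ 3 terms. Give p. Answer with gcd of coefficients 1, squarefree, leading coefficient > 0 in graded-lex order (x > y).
x*y + 3*x - 2

First, the degree is 2 — the shape is more complex than any degree-1 curve.
Next, reading off the gridlines: it misses every integer gridline on the y-axis.
Finally, these observations pin down the coefficients.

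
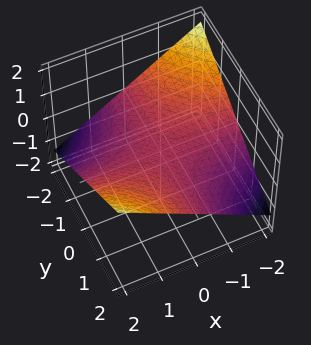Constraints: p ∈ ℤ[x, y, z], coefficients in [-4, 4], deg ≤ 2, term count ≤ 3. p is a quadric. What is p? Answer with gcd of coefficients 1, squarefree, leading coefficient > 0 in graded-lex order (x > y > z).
x*y - 3*z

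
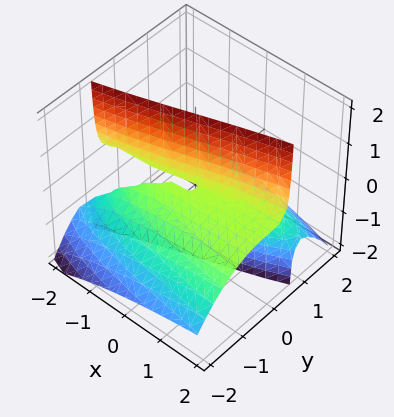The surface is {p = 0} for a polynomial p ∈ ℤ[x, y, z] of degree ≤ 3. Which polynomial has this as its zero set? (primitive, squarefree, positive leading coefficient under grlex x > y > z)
y^3 - x*z + 3*y*z

The degree is 3 — a generic line meets the surface in up to 3 points.
From the visible intercepts: every point of the x-axis in the box is on the surface; one y-axis crossing is at y = 0; every point of the z-axis in the box is on the surface.
Matching integer coefficients to the picture gives p.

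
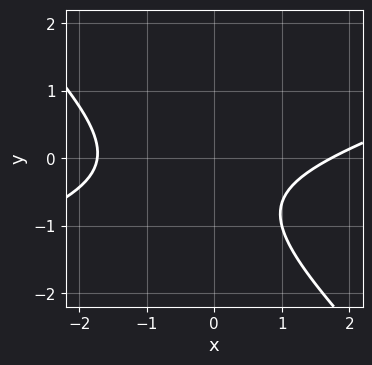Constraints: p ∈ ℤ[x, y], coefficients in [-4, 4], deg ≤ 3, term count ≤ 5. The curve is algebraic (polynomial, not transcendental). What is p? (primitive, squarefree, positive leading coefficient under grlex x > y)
x^2 - 2*x*y - 3*y^2 - 3*y - 3

Degree: the shape is more complex than any degree-1 curve, so deg p = 2.
Reading off the gridlines: no y-intercept at any integer in the box.
Matching integer coefficients to the picture gives p.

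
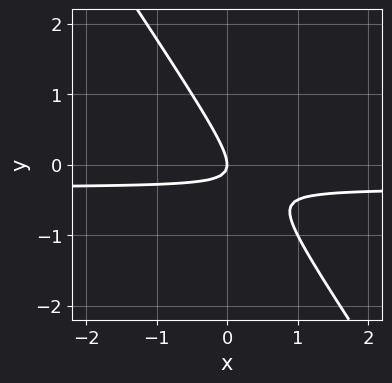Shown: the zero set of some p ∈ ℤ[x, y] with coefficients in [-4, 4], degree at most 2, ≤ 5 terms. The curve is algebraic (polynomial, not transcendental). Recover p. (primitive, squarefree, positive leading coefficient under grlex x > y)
3*x*y + 2*y^2 + x

(a) Degree: no degree-1 curve has this shape, so deg p = 2.
(b) Observable constraints: it crosses the x-axis at the gridline x = 0; one y-axis crossing is at y = 0.
(c) The integer polynomial consistent with all of this is the stated p.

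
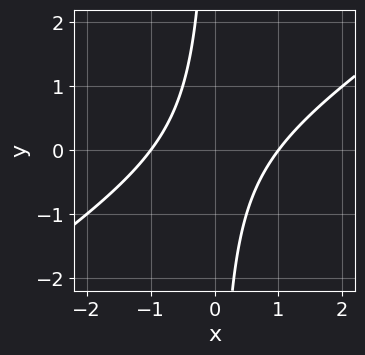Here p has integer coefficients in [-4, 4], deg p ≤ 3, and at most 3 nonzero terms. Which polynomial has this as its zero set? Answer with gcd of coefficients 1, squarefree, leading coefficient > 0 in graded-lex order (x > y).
2*x^2 - 3*x*y - 2

First, deg p = 2.
Then, against the integer gridlines: it misses every integer gridline on the y-axis; among the integer gridlines, it crosses the x-axis at x ∈ {-1, 1}.
Finally, assembling these constraints gives the stated polynomial.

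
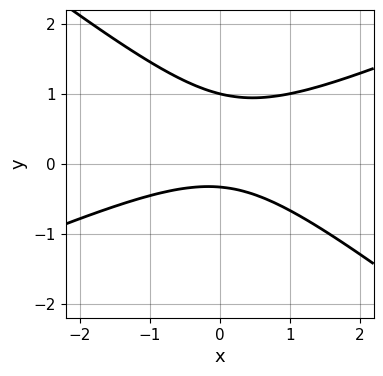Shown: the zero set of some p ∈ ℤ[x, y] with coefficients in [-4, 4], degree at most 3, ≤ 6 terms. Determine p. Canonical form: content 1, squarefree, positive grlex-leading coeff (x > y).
x^2 - x*y - 3*y^2 + 2*y + 1

(a) deg p = 2. The shape is more complex than any degree-1 curve.
(b) Checking where it meets the axes: one y-axis crossing is at y = 1; no x-intercept at any integer in the box.
(c) Solving for integer coefficients yields p as stated.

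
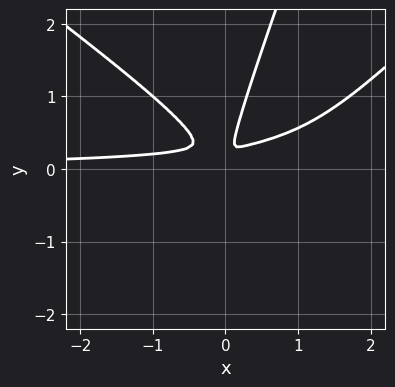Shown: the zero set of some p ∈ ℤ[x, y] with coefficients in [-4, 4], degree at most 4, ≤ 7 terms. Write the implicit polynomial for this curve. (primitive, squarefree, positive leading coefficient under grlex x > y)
The degree is 4 — the shape is more complex than any degree-3 curve.
Putting this together gives p.

2*x^3*y - 3*x*y^3 + y^4 - 3*x^2*y + x^2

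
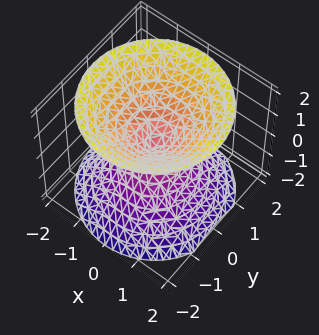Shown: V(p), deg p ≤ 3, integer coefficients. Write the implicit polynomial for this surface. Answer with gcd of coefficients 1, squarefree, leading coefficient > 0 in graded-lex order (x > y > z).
First, I count 2 distinct pieces. Treating them together as one polynomial.
Then, degree: two nappes meeting at a single point; a quadric, so deg p = 2.
Then, symmetry: the surface is invariant under rotation about z: p = q(x² + y², z); mirror symmetry z ↦ −z ⇒ only even powers of z.
Next, reading off the gridlines: it meets the z-axis at z = 0 (among the integer gridlines); it crosses the x-axis at the gridline x = 0.
Finally, fitting integer coefficients to these (and the overall shape) gives p.

x^2 + y^2 - z^2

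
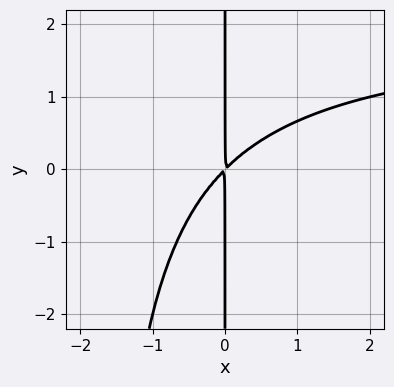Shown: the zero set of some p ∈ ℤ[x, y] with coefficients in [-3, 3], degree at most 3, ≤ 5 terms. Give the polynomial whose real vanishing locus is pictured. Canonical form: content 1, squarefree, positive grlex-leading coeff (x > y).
(a) The degree is 3 — no degree-2 curve has this shape.
(b) From the axis intercepts and sections: the visible y-axis segment lies entirely on the curve.
(c) Putting this together gives p.

x^2*y - 2*x^2 + 2*x*y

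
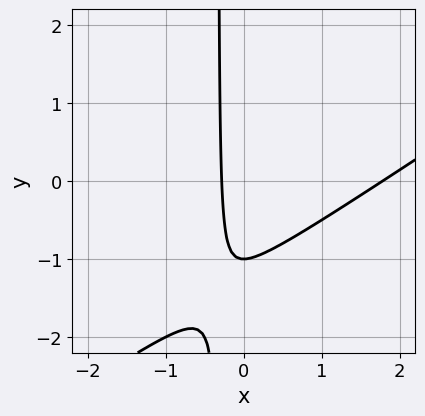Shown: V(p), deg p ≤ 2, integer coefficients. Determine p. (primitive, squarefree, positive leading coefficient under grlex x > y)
2*x^2 - 3*x*y - 3*x - y - 1

First, deg p = 2. No degree-1 curve has this shape.
Then, checking where it meets the axes: it meets the y-axis at y = -1 (among the integer gridlines).
Finally, matching integer coefficients to the picture gives p.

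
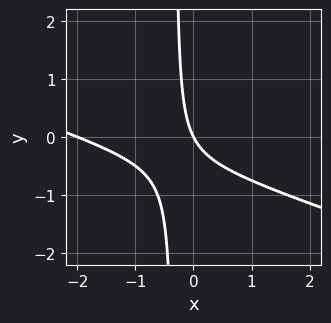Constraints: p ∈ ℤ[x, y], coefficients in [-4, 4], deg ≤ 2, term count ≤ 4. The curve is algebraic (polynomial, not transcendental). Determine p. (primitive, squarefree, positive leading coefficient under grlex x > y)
x^2 + 3*x*y + 2*x + y

1. The degree is 2 — a generic line meets the curve in up to 2 points.
2. From the visible intercepts: it meets the y-axis at y = 0 (among the integer gridlines); among the integer gridlines, it crosses the x-axis at x ∈ {-2, 0}.
3. Matching integer coefficients to the picture gives p.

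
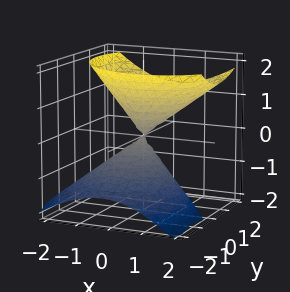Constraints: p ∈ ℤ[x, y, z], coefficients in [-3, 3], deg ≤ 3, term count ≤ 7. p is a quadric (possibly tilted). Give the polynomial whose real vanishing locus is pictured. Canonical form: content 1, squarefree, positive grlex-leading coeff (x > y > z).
deg p = 2.
Reading off the gridlines: one z-axis crossing is at z = 0; it crosses the y-axis at the gridline y = 0; it meets the x-axis at x = 0 (among the integer gridlines).
Fitting integer coefficients to these (and the overall shape) gives p.

3*x^2 - x*z + 3*y^2 - 3*y*z - 3*z^2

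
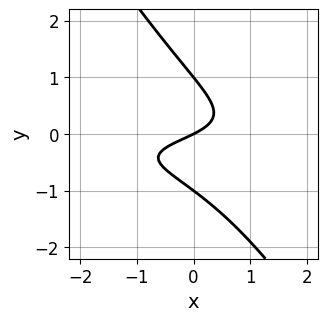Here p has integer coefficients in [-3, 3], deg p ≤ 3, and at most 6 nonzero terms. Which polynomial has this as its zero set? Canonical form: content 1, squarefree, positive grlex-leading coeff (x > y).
3*x*y^2 + 2*y^3 + x*y + x - 2*y

Degree: a generic line meets the curve in up to 3 points, so deg p = 3.
Against the integer gridlines: it crosses the x-axis at the gridline x = 0; the y-axis gridline crossings are at y ∈ {-1, 0, 1}.
Fitting integer coefficients to these (and the overall shape) gives p.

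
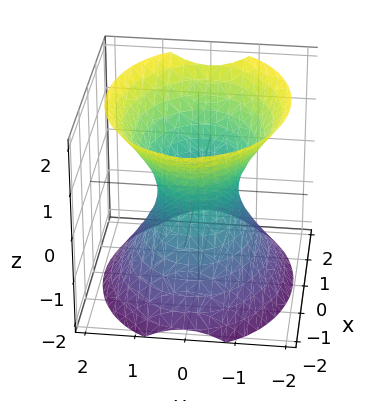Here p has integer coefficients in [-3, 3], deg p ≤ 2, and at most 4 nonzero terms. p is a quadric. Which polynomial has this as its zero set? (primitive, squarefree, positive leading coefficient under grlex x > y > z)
2*x^2 + 3*y^2 - 2*z^2 - 2

(a) The degree is 2 — one connected sheet with a waist; a quadric.
(b) Symmetries: it's symmetric under y → −y, forcing even powers of y; mirror symmetry x ↦ −x ⇒ only even powers of x; the z ↦ −z reflection is a symmetry, so z appears only in even powers.
(c) Reading off the gridlines: no z-intercept at any integer in the box; among the integer gridlines, it crosses the x-axis at x ∈ {-1, 1}.
(d) The integer polynomial consistent with all of this is the stated p.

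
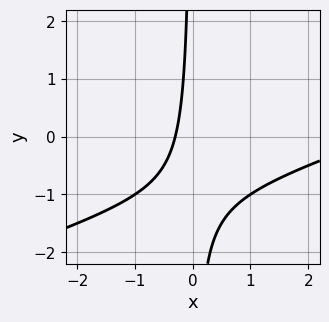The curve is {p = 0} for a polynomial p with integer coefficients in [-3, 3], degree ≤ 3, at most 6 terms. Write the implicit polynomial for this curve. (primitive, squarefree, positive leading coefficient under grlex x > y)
x^2 - 3*x*y - 3*x - 1

(a) Degree: a generic line meets the curve in up to 2 points, so deg p = 2.
(b) Reading off the gridlines: it misses every integer gridline on the y-axis.
(c) Putting this together gives p.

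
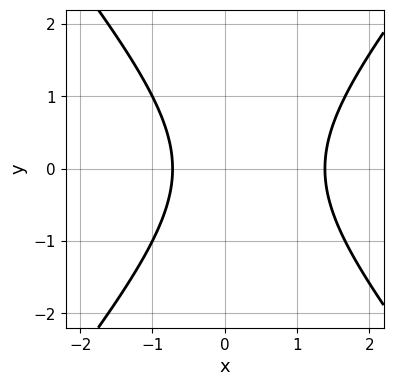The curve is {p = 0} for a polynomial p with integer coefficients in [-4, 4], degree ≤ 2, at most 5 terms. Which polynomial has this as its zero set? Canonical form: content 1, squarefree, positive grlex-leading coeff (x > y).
Degree: no degree-1 curve has this shape, so deg p = 2.
Symmetries: it's symmetric under y → −y, forcing even powers of y.
From the visible intercepts: no y-intercept at any integer in the box.
Fitting integer coefficients to these (and the overall shape) gives p.

3*x^2 - 2*y^2 - 2*x - 3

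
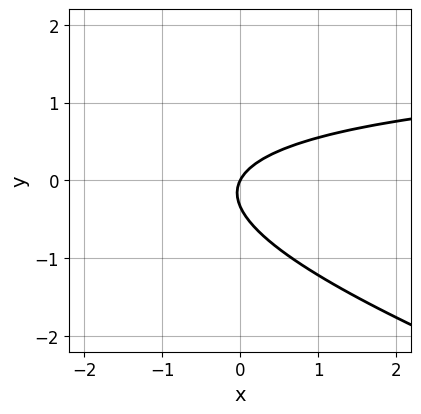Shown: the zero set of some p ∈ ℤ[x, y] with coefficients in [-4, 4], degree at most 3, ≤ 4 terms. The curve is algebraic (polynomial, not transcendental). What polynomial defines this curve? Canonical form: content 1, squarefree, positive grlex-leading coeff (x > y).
(a) The degree is 2 — a generic line meets the curve in up to 2 points.
(b) Reading off the gridlines: it crosses the y-axis at the gridline y = 0; it crosses the x-axis at the gridline x = 0.
(c) Matching integer coefficients to the picture gives p.

x*y + 3*y^2 - 2*x + y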